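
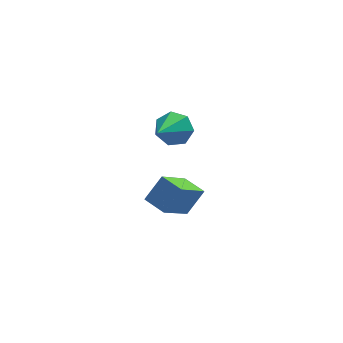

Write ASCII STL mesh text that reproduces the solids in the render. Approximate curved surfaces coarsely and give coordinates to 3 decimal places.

solid 
facet normal 0.442 0.770 -0.460
outer loop
vertex 1.928 1.986 2.102
vertex 1.495 2.583 2.685
vertex 2.331 2.165 2.789
endloop
endfacet
facet normal 0.524 -0.847 -0.087
outer loop
vertex 1.928 1.986 2.102
vertex 2.331 2.165 2.789
vertex 0.585 0.997 3.635
endloop
endfacet
facet normal 0.442 0.770 -0.461
outer loop
vertex 2.331 2.165 2.789
vertex 1.495 2.583 2.685
vertex 2.105 2.659 3.397
endloop
endfacet
facet normal 0.621 -0.479 0.620
outer loop
vertex 2.331 2.165 2.789
vertex 2.105 2.659 3.397
vertex 0.585 0.997 3.635
endloop
endfacet
facet normal 0.442 0.770 -0.460
outer loop
vertex 2.105 2.659 3.397
vertex 1.495 2.583 2.685
vertex 1.419 3.096 3.47
endloop
endfacet
facet normal 0.124 0.029 0.992
outer loop
vertex 2.105 2.659 3.397
vertex 1.419 3.096 3.47
vertex 0.585 0.997 3.635
endloop
endfacet
facet normal 0.441 0.770 -0.461
outer loop
vertex 1.419 3.096 3.47
vertex 1.495 2.583 2.685
vertex 0.791 3.146 2.952
endloop
endfacet
facet normal -0.594 0.295 0.749
outer loop
vertex 1.419 3.096 3.47
vertex 0.791 3.146 2.952
vertex 0.585 0.997 3.635
endloop
endfacet
facet normal 0.442 0.770 -0.460
outer loop
vertex 0.791 3.146 2.952
vertex 1.495 2.583 2.685
vertex 0.693 2.773 2.233
endloop
endfacet
facet normal -0.990 0.118 0.074
outer loop
vertex 0.791 3.146 2.952
vertex 0.693 2.773 2.233
vertex 0.585 0.997 3.635
endloop
endfacet
facet normal 0.442 0.770 -0.461
outer loop
vertex 0.693 2.773 2.233
vertex 1.495 2.583 2.685
vertex 1.199 2.256 1.855
endloop
endfacet
facet normal -0.768 -0.368 -0.525
outer loop
vertex 0.693 2.773 2.233
vertex 1.199 2.256 1.855
vertex 0.585 0.997 3.635
endloop
endfacet
facet normal 0.441 0.770 -0.461
outer loop
vertex 1.199 2.256 1.855
vertex 1.495 2.583 2.685
vertex 1.928 1.986 2.102
endloop
endfacet
facet normal -0.093 -0.797 -0.596
outer loop
vertex 1.199 2.256 1.855
vertex 1.928 1.986 2.102
vertex 0.585 0.997 3.635
endloop
endfacet
facet normal -0.565 -0.590 0.577
outer loop
vertex 1.815 2.477 -1.399
vertex 1.047 3.436 -1.17
vertex 0.978 2.095 -2.609
endloop
endfacet
facet normal 0.615 -0.767 -0.183
outer loop
vertex 2.193 3.364 -3.85
vertex 1.815 2.477 -1.399
vertex 0.978 2.095 -2.609
endloop
endfacet
facet normal -0.565 -0.590 0.577
outer loop
vertex 0.978 2.095 -2.609
vertex 1.047 3.436 -1.17
vertex 0.21 3.055 -2.38
endloop
endfacet
facet normal -0.551 -0.251 -0.796
outer loop
vertex 0.21 3.055 -2.38
vertex 2.193 3.364 -3.85
vertex 0.978 2.095 -2.609
endloop
endfacet
facet normal 0.551 0.251 0.796
outer loop
vertex 1.815 2.477 -1.399
vertex 2.262 4.705 -2.411
vertex 1.047 3.436 -1.17
endloop
endfacet
facet normal 0.614 -0.768 -0.183
outer loop
vertex 3.03 3.745 -2.64
vertex 1.815 2.477 -1.399
vertex 2.193 3.364 -3.85
endloop
endfacet
facet normal 0.551 0.251 0.796
outer loop
vertex 3.03 3.745 -2.64
vertex 2.262 4.705 -2.411
vertex 1.815 2.477 -1.399
endloop
endfacet
facet normal -0.614 0.767 0.183
outer loop
vertex 1.047 3.436 -1.17
vertex 2.262 4.705 -2.411
vertex 0.21 3.055 -2.38
endloop
endfacet
facet normal -0.551 -0.251 -0.796
outer loop
vertex 1.425 4.323 -3.621
vertex 2.193 3.364 -3.85
vertex 0.21 3.055 -2.38
endloop
endfacet
facet normal -0.614 0.768 0.183
outer loop
vertex 0.21 3.055 -2.38
vertex 2.262 4.705 -2.411
vertex 1.425 4.323 -3.621
endloop
endfacet
facet normal 0.565 0.590 -0.577
outer loop
vertex 1.425 4.323 -3.621
vertex 3.03 3.745 -2.64
vertex 2.193 3.364 -3.85
endloop
endfacet
facet normal 0.565 0.590 -0.577
outer loop
vertex 2.262 4.705 -2.411
vertex 3.03 3.745 -2.64
vertex 1.425 4.323 -3.621
endloop
endfacet

endsolid


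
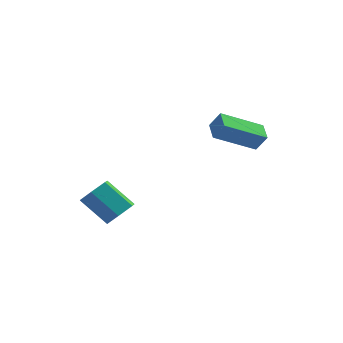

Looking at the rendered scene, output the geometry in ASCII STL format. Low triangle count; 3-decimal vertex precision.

solid 
facet normal -0.531 0.085 -0.843
outer loop
vertex 0.249 1.163 -1.403
vertex 1.954 2.077 -2.385
vertex 0.572 0.242 -1.699
endloop
endfacet
facet normal -0.786 -0.421 0.453
outer loop
vertex 1.066 0.163 -0.915
vertex 0.249 1.163 -1.403
vertex 0.572 0.242 -1.699
endloop
endfacet
facet normal -0.531 0.085 -0.843
outer loop
vertex 0.572 0.242 -1.699
vertex 1.954 2.077 -2.385
vertex 2.277 1.156 -2.681
endloop
endfacet
facet normal 0.317 -0.903 -0.291
outer loop
vertex 2.277 1.156 -2.681
vertex 1.066 0.163 -0.915
vertex 0.572 0.242 -1.699
endloop
endfacet
facet normal -0.317 0.903 0.291
outer loop
vertex 0.249 1.163 -1.403
vertex 2.448 1.998 -1.601
vertex 1.954 2.077 -2.385
endloop
endfacet
facet normal -0.786 -0.421 0.453
outer loop
vertex 0.743 1.084 -0.619
vertex 0.249 1.163 -1.403
vertex 1.066 0.163 -0.915
endloop
endfacet
facet normal -0.317 0.903 0.291
outer loop
vertex 0.743 1.084 -0.619
vertex 2.448 1.998 -1.601
vertex 0.249 1.163 -1.403
endloop
endfacet
facet normal 0.786 0.421 -0.453
outer loop
vertex 1.954 2.077 -2.385
vertex 2.448 1.998 -1.601
vertex 2.277 1.156 -2.681
endloop
endfacet
facet normal 0.317 -0.903 -0.291
outer loop
vertex 2.771 1.077 -1.897
vertex 1.066 0.163 -0.915
vertex 2.277 1.156 -2.681
endloop
endfacet
facet normal 0.786 0.421 -0.453
outer loop
vertex 2.277 1.156 -2.681
vertex 2.448 1.998 -1.601
vertex 2.771 1.077 -1.897
endloop
endfacet
facet normal 0.531 -0.085 0.843
outer loop
vertex 2.771 1.077 -1.897
vertex 0.743 1.084 -0.619
vertex 1.066 0.163 -0.915
endloop
endfacet
facet normal 0.531 -0.085 0.843
outer loop
vertex 2.448 1.998 -1.601
vertex 0.743 1.084 -0.619
vertex 2.771 1.077 -1.897
endloop
endfacet
facet normal 0.725 -0.183 -0.664
outer loop
vertex -2.074 -3.22 -4.213
vertex -2.513 -3.811 -4.529
vertex -2.583 -3.065 -4.811
endloop
endfacet
facet normal 0.265 0.964 0.024
outer loop
vertex -2.074 -3.22 -4.213
vertex -2.583 -3.065 -4.811
vertex -3.269 -2.919 -3.116
endloop
endfacet
facet normal 0.265 0.964 0.024
outer loop
vertex -3.269 -2.919 -3.116
vertex -2.583 -3.065 -4.811
vertex -3.778 -2.764 -3.713
endloop
endfacet
facet normal -0.724 0.183 0.665
outer loop
vertex -3.269 -2.919 -3.116
vertex -3.778 -2.764 -3.713
vertex -3.707 -3.509 -3.431
endloop
endfacet
facet normal 0.724 -0.183 -0.665
outer loop
vertex -2.583 -3.065 -4.811
vertex -2.513 -3.811 -4.529
vertex -3.022 -3.656 -5.126
endloop
endfacet
facet normal -0.419 0.650 -0.634
outer loop
vertex -2.583 -3.065 -4.811
vertex -3.022 -3.656 -5.126
vertex -3.778 -2.764 -3.713
endloop
endfacet
facet normal -0.418 0.651 -0.634
outer loop
vertex -3.778 -2.764 -3.713
vertex -3.022 -3.656 -5.126
vertex -4.217 -3.354 -4.029
endloop
endfacet
facet normal -0.724 0.183 0.665
outer loop
vertex -3.778 -2.764 -3.713
vertex -4.217 -3.354 -4.029
vertex -3.707 -3.509 -3.431
endloop
endfacet
facet normal 0.724 -0.183 -0.665
outer loop
vertex -3.022 -3.656 -5.126
vertex -2.513 -3.811 -4.529
vertex -2.951 -4.401 -4.844
endloop
endfacet
facet normal -0.684 -0.314 -0.658
outer loop
vertex -3.022 -3.656 -5.126
vertex -2.951 -4.401 -4.844
vertex -4.217 -3.354 -4.029
endloop
endfacet
facet normal -0.684 -0.314 -0.659
outer loop
vertex -4.217 -3.354 -4.029
vertex -2.951 -4.401 -4.844
vertex -4.146 -4.1 -3.747
endloop
endfacet
facet normal -0.724 0.182 0.665
outer loop
vertex -4.217 -3.354 -4.029
vertex -4.146 -4.1 -3.747
vertex -3.707 -3.509 -3.431
endloop
endfacet
facet normal 0.724 -0.183 -0.665
outer loop
vertex -2.951 -4.401 -4.844
vertex -2.513 -3.811 -4.529
vertex -2.442 -4.556 -4.247
endloop
endfacet
facet normal -0.265 -0.964 -0.024
outer loop
vertex -2.951 -4.401 -4.844
vertex -2.442 -4.556 -4.247
vertex -4.146 -4.1 -3.747
endloop
endfacet
facet normal -0.265 -0.964 -0.024
outer loop
vertex -4.146 -4.1 -3.747
vertex -2.442 -4.556 -4.247
vertex -3.637 -4.255 -3.149
endloop
endfacet
facet normal -0.725 0.183 0.664
outer loop
vertex -4.146 -4.1 -3.747
vertex -3.637 -4.255 -3.149
vertex -3.707 -3.509 -3.431
endloop
endfacet
facet normal 0.724 -0.183 -0.665
outer loop
vertex -2.442 -4.556 -4.247
vertex -2.513 -3.811 -4.529
vertex -2.003 -3.966 -3.931
endloop
endfacet
facet normal 0.418 -0.651 0.634
outer loop
vertex -2.442 -4.556 -4.247
vertex -2.003 -3.966 -3.931
vertex -3.637 -4.255 -3.149
endloop
endfacet
facet normal 0.419 -0.649 0.635
outer loop
vertex -3.637 -4.255 -3.149
vertex -2.003 -3.966 -3.931
vertex -3.198 -3.664 -2.834
endloop
endfacet
facet normal -0.724 0.183 0.665
outer loop
vertex -3.637 -4.255 -3.149
vertex -3.198 -3.664 -2.834
vertex -3.707 -3.509 -3.431
endloop
endfacet
facet normal 0.724 -0.182 -0.665
outer loop
vertex -2.003 -3.966 -3.931
vertex -2.513 -3.811 -4.529
vertex -2.074 -3.22 -4.213
endloop
endfacet
facet normal 0.684 0.314 0.659
outer loop
vertex -2.003 -3.966 -3.931
vertex -2.074 -3.22 -4.213
vertex -3.198 -3.664 -2.834
endloop
endfacet
facet normal 0.684 0.314 0.659
outer loop
vertex -3.198 -3.664 -2.834
vertex -2.074 -3.22 -4.213
vertex -3.269 -2.919 -3.116
endloop
endfacet
facet normal -0.724 0.183 0.665
outer loop
vertex -3.198 -3.664 -2.834
vertex -3.269 -2.919 -3.116
vertex -3.707 -3.509 -3.431
endloop
endfacet

endsolid


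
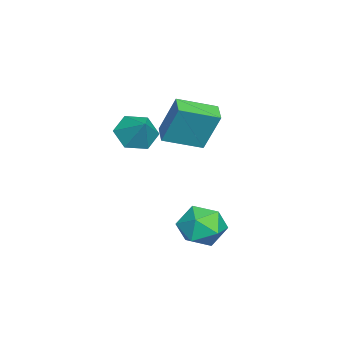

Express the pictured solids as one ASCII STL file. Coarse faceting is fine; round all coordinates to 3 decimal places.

solid 
facet normal -0.936 -0.292 0.196
outer loop
vertex -2.027 -1.823 2.954
vertex -2.592 -0.366 2.425
vertex -2.172 -2.491 1.267
endloop
endfacet
facet normal 0.342 -0.883 0.320
outer loop
vertex -1.348 -2.234 1.095
vertex -2.027 -1.823 2.954
vertex -2.172 -2.491 1.267
endloop
endfacet
facet normal -0.936 -0.292 0.195
outer loop
vertex -2.172 -2.491 1.267
vertex -2.592 -0.366 2.425
vertex -2.736 -1.034 0.738
endloop
endfacet
facet normal -0.079 -0.367 -0.927
outer loop
vertex -2.736 -1.034 0.738
vertex -1.348 -2.234 1.095
vertex -2.172 -2.491 1.267
endloop
endfacet
facet normal 0.079 0.367 0.927
outer loop
vertex -2.027 -1.823 2.954
vertex -1.768 -0.109 2.253
vertex -2.592 -0.366 2.425
endloop
endfacet
facet normal 0.343 -0.883 0.320
outer loop
vertex -1.204 -1.566 2.782
vertex -2.027 -1.823 2.954
vertex -1.348 -2.234 1.095
endloop
endfacet
facet normal 0.079 0.367 0.927
outer loop
vertex -1.204 -1.566 2.782
vertex -1.768 -0.109 2.253
vertex -2.027 -1.823 2.954
endloop
endfacet
facet normal -0.342 0.883 -0.321
outer loop
vertex -2.592 -0.366 2.425
vertex -1.768 -0.109 2.253
vertex -2.736 -1.034 0.738
endloop
endfacet
facet normal -0.079 -0.367 -0.927
outer loop
vertex -1.913 -0.777 0.566
vertex -1.348 -2.234 1.095
vertex -2.736 -1.034 0.738
endloop
endfacet
facet normal -0.343 0.883 -0.320
outer loop
vertex -2.736 -1.034 0.738
vertex -1.768 -0.109 2.253
vertex -1.913 -0.777 0.566
endloop
endfacet
facet normal 0.936 0.292 -0.196
outer loop
vertex -1.913 -0.777 0.566
vertex -1.204 -1.566 2.782
vertex -1.348 -2.234 1.095
endloop
endfacet
facet normal 0.936 0.291 -0.196
outer loop
vertex -1.768 -0.109 2.253
vertex -1.204 -1.566 2.782
vertex -1.913 -0.777 0.566
endloop
endfacet
facet normal -0.609 -0.408 -0.680
outer loop
vertex 0.634 -2.309 1.672
vertex 0.289 -2.799 2.275
vertex -0.04 -2.032 2.11
endloop
endfacet
facet normal 0.325 0.941 -0.095
outer loop
vertex 0.634 -2.309 1.672
vertex -0.04 -2.032 2.11
vertex 1.031 -2.301 3.105
endloop
endfacet
facet normal -0.608 -0.407 -0.681
outer loop
vertex -0.04 -2.032 2.11
vertex 0.289 -2.799 2.275
vertex -0.386 -2.523 2.713
endloop
endfacet
facet normal -0.269 0.817 0.511
outer loop
vertex -0.04 -2.032 2.11
vertex -0.386 -2.523 2.713
vertex 1.031 -2.301 3.105
endloop
endfacet
facet normal -0.608 -0.408 -0.681
outer loop
vertex -0.386 -2.523 2.713
vertex 0.289 -2.799 2.275
vertex -0.057 -3.289 2.878
endloop
endfacet
facet normal -0.278 0.087 0.957
outer loop
vertex -0.386 -2.523 2.713
vertex -0.057 -3.289 2.878
vertex 1.031 -2.301 3.105
endloop
endfacet
facet normal -0.608 -0.408 -0.681
outer loop
vertex -0.057 -3.289 2.878
vertex 0.289 -2.799 2.275
vertex 0.618 -3.565 2.44
endloop
endfacet
facet normal 0.305 -0.520 0.798
outer loop
vertex -0.057 -3.289 2.878
vertex 0.618 -3.565 2.44
vertex 1.031 -2.301 3.105
endloop
endfacet
facet normal -0.609 -0.408 -0.680
outer loop
vertex 0.618 -3.565 2.44
vertex 0.289 -2.799 2.275
vertex 0.963 -3.075 1.837
endloop
endfacet
facet normal 0.898 -0.395 0.193
outer loop
vertex 0.618 -3.565 2.44
vertex 0.963 -3.075 1.837
vertex 1.031 -2.301 3.105
endloop
endfacet
facet normal -0.609 -0.408 -0.680
outer loop
vertex 0.963 -3.075 1.837
vertex 0.289 -2.799 2.275
vertex 0.634 -2.309 1.672
endloop
endfacet
facet normal 0.907 0.335 -0.253
outer loop
vertex 0.963 -3.075 1.837
vertex 0.634 -2.309 1.672
vertex 1.031 -2.301 3.105
endloop
endfacet
facet normal -0.538 0.177 0.824
outer loop
vertex 1.494 0.156 -0.729
vertex 2.073 -0.448 -0.221
vertex 2.291 0.504 -0.283
endloop
endfacet
facet normal -0.543 0.744 0.390
outer loop
vertex 1.494 0.156 -0.729
vertex 2.291 0.504 -0.283
vertex 2.062 0.809 -1.183
endloop
endfacet
facet normal -0.809 0.538 -0.238
outer loop
vertex 1.494 0.156 -0.729
vertex 2.062 0.809 -1.183
vertex 1.701 0.047 -1.678
endloop
endfacet
facet normal -0.969 -0.156 -0.193
outer loop
vertex 1.494 0.156 -0.729
vertex 1.701 0.047 -1.678
vertex 1.708 -0.73 -1.084
endloop
endfacet
facet normal -0.801 -0.379 0.463
outer loop
vertex 1.494 0.156 -0.729
vertex 1.708 -0.73 -1.084
vertex 2.073 -0.448 -0.221
endloop
endfacet
facet normal 0.133 0.948 0.288
outer loop
vertex 2.062 0.809 -1.183
vertex 2.291 0.504 -0.283
vertex 2.992 0.61 -0.956
endloop
endfacet
facet normal 0.141 0.032 0.990
outer loop
vertex 2.291 0.504 -0.283
vertex 2.073 -0.448 -0.221
vertex 2.999 -0.167 -0.362
endloop
endfacet
facet normal -0.285 -0.869 0.404
outer loop
vertex 2.073 -0.448 -0.221
vertex 1.708 -0.73 -1.084
vertex 2.638 -0.929 -0.857
endloop
endfacet
facet normal -0.555 -0.508 -0.658
outer loop
vertex 1.708 -0.73 -1.084
vertex 1.701 0.047 -1.678
vertex 2.409 -0.624 -1.757
endloop
endfacet
facet normal -0.298 0.615 -0.730
outer loop
vertex 1.701 0.047 -1.678
vertex 2.062 0.809 -1.183
vertex 2.627 0.328 -1.819
endloop
endfacet
facet normal 0.969 0.156 0.193
outer loop
vertex 3.206 -0.276 -1.311
vertex 2.992 0.61 -0.956
vertex 2.999 -0.167 -0.362
endloop
endfacet
facet normal 0.809 -0.538 0.238
outer loop
vertex 3.206 -0.276 -1.311
vertex 2.999 -0.167 -0.362
vertex 2.638 -0.929 -0.857
endloop
endfacet
facet normal 0.543 -0.744 -0.390
outer loop
vertex 3.206 -0.276 -1.311
vertex 2.638 -0.929 -0.857
vertex 2.409 -0.624 -1.757
endloop
endfacet
facet normal 0.538 -0.177 -0.824
outer loop
vertex 3.206 -0.276 -1.311
vertex 2.409 -0.624 -1.757
vertex 2.627 0.328 -1.819
endloop
endfacet
facet normal 0.801 0.379 -0.463
outer loop
vertex 3.206 -0.276 -1.311
vertex 2.627 0.328 -1.819
vertex 2.992 0.61 -0.956
endloop
endfacet
facet normal 0.555 0.508 0.658
outer loop
vertex 2.999 -0.167 -0.362
vertex 2.992 0.61 -0.956
vertex 2.291 0.504 -0.283
endloop
endfacet
facet normal 0.298 -0.615 0.730
outer loop
vertex 2.638 -0.929 -0.857
vertex 2.999 -0.167 -0.362
vertex 2.073 -0.448 -0.221
endloop
endfacet
facet normal -0.133 -0.948 -0.288
outer loop
vertex 2.409 -0.624 -1.757
vertex 2.638 -0.929 -0.857
vertex 1.708 -0.73 -1.084
endloop
endfacet
facet normal -0.141 -0.032 -0.990
outer loop
vertex 2.627 0.328 -1.819
vertex 2.409 -0.624 -1.757
vertex 1.701 0.047 -1.678
endloop
endfacet
facet normal 0.285 0.869 -0.404
outer loop
vertex 2.992 0.61 -0.956
vertex 2.627 0.328 -1.819
vertex 2.062 0.809 -1.183
endloop
endfacet

endsolid


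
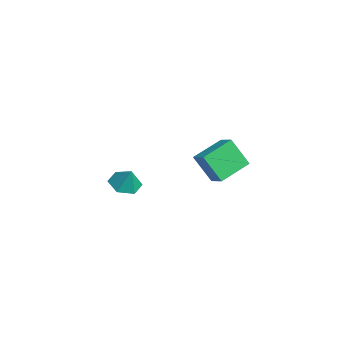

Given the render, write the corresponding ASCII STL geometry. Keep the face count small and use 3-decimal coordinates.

solid 
facet normal -0.416 -0.174 -0.892
outer loop
vertex -3.211 -3.849 -3.267
vertex -3.839 -3.29 -3.083
vertex -3.121 -3.018 -3.471
endloop
endfacet
facet normal 0.984 -0.066 0.164
outer loop
vertex -3.211 -3.849 -3.267
vertex -3.121 -3.018 -3.471
vertex -3.361 -3.09 -2.057
endloop
endfacet
facet normal -0.416 -0.174 -0.892
outer loop
vertex -3.121 -3.018 -3.471
vertex -3.839 -3.29 -3.083
vertex -3.749 -2.46 -3.287
endloop
endfacet
facet normal 0.681 0.716 0.152
outer loop
vertex -3.121 -3.018 -3.471
vertex -3.749 -2.46 -3.287
vertex -3.361 -3.09 -2.057
endloop
endfacet
facet normal -0.415 -0.174 -0.893
outer loop
vertex -3.749 -2.46 -3.287
vertex -3.839 -3.29 -3.083
vertex -4.467 -2.732 -2.9
endloop
endfacet
facet normal -0.077 0.877 0.474
outer loop
vertex -3.749 -2.46 -3.287
vertex -4.467 -2.732 -2.9
vertex -3.361 -3.09 -2.057
endloop
endfacet
facet normal -0.416 -0.175 -0.892
outer loop
vertex -4.467 -2.732 -2.9
vertex -3.839 -3.29 -3.083
vertex -4.557 -3.562 -2.695
endloop
endfacet
facet normal -0.532 0.257 0.807
outer loop
vertex -4.467 -2.732 -2.9
vertex -4.557 -3.562 -2.695
vertex -3.361 -3.09 -2.057
endloop
endfacet
facet normal -0.416 -0.174 -0.892
outer loop
vertex -4.557 -3.562 -2.695
vertex -3.839 -3.29 -3.083
vertex -3.929 -4.121 -2.879
endloop
endfacet
facet normal -0.229 -0.527 0.819
outer loop
vertex -4.557 -3.562 -2.695
vertex -3.929 -4.121 -2.879
vertex -3.361 -3.09 -2.057
endloop
endfacet
facet normal -0.416 -0.174 -0.892
outer loop
vertex -3.929 -4.121 -2.879
vertex -3.839 -3.29 -3.083
vertex -3.211 -3.849 -3.267
endloop
endfacet
facet normal 0.529 -0.688 0.497
outer loop
vertex -3.929 -4.121 -2.879
vertex -3.211 -3.849 -3.267
vertex -3.361 -3.09 -2.057
endloop
endfacet
facet normal -0.303 -0.437 0.847
outer loop
vertex 2.613 -1.401 1.842
vertex 1.961 0.087 2.377
vertex 1.809 -1.611 1.446
endloop
endfacet
facet normal 0.381 -0.870 -0.312
outer loop
vertex 2.299 -0.907 0.083
vertex 2.613 -1.401 1.842
vertex 1.809 -1.611 1.446
endloop
endfacet
facet normal -0.304 -0.437 0.846
outer loop
vertex 1.809 -1.611 1.446
vertex 1.961 0.087 2.377
vertex 1.158 -0.123 1.98
endloop
endfacet
facet normal -0.873 -0.227 -0.431
outer loop
vertex 1.158 -0.123 1.98
vertex 2.299 -0.907 0.083
vertex 1.809 -1.611 1.446
endloop
endfacet
facet normal 0.873 0.227 0.431
outer loop
vertex 2.613 -1.401 1.842
vertex 2.451 0.791 1.014
vertex 1.961 0.087 2.377
endloop
endfacet
facet normal 0.382 -0.870 -0.312
outer loop
vertex 3.102 -0.697 0.48
vertex 2.613 -1.401 1.842
vertex 2.299 -0.907 0.083
endloop
endfacet
facet normal 0.873 0.227 0.431
outer loop
vertex 3.102 -0.697 0.48
vertex 2.451 0.791 1.014
vertex 2.613 -1.401 1.842
endloop
endfacet
facet normal -0.382 0.870 0.312
outer loop
vertex 1.961 0.087 2.377
vertex 2.451 0.791 1.014
vertex 1.158 -0.123 1.98
endloop
endfacet
facet normal -0.873 -0.228 -0.431
outer loop
vertex 1.647 0.581 0.618
vertex 2.299 -0.907 0.083
vertex 1.158 -0.123 1.98
endloop
endfacet
facet normal -0.381 0.870 0.313
outer loop
vertex 1.158 -0.123 1.98
vertex 2.451 0.791 1.014
vertex 1.647 0.581 0.618
endloop
endfacet
facet normal 0.304 0.437 -0.846
outer loop
vertex 1.647 0.581 0.618
vertex 3.102 -0.697 0.48
vertex 2.299 -0.907 0.083
endloop
endfacet
facet normal 0.303 0.437 -0.847
outer loop
vertex 2.451 0.791 1.014
vertex 3.102 -0.697 0.48
vertex 1.647 0.581 0.618
endloop
endfacet

endsolid


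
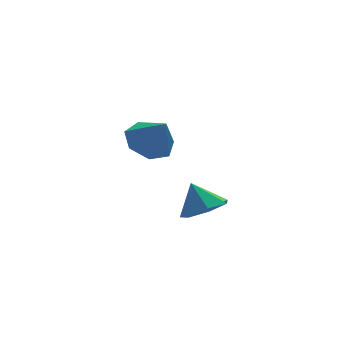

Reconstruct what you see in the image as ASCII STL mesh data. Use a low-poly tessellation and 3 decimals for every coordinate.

solid 
facet normal 0.242 -0.478 -0.844
outer loop
vertex 2.475 -2.553 0.949
vertex 1.681 -2.698 0.804
vertex 2.134 -2.056 0.57
endloop
endfacet
facet normal 0.560 0.710 0.427
outer loop
vertex 2.475 -2.553 0.949
vertex 2.134 -2.056 0.57
vertex 1.419 -2.182 1.716
endloop
endfacet
facet normal 0.242 -0.478 -0.844
outer loop
vertex 2.134 -2.056 0.57
vertex 1.681 -2.698 0.804
vertex 1.452 -2.043 0.367
endloop
endfacet
facet normal -0.011 0.995 0.102
outer loop
vertex 2.134 -2.056 0.57
vertex 1.452 -2.043 0.367
vertex 1.419 -2.182 1.716
endloop
endfacet
facet normal 0.242 -0.479 -0.844
outer loop
vertex 1.452 -2.043 0.367
vertex 1.681 -2.698 0.804
vertex 0.942 -2.523 0.493
endloop
endfacet
facet normal -0.676 0.734 0.059
outer loop
vertex 1.452 -2.043 0.367
vertex 0.942 -2.523 0.493
vertex 1.419 -2.182 1.716
endloop
endfacet
facet normal 0.242 -0.478 -0.844
outer loop
vertex 0.942 -2.523 0.493
vertex 1.681 -2.698 0.804
vertex 0.988 -3.135 0.853
endloop
endfacet
facet normal -0.936 0.124 0.330
outer loop
vertex 0.942 -2.523 0.493
vertex 0.988 -3.135 0.853
vertex 1.419 -2.182 1.716
endloop
endfacet
facet normal 0.242 -0.478 -0.844
outer loop
vertex 0.988 -3.135 0.853
vertex 1.681 -2.698 0.804
vertex 1.556 -3.418 1.176
endloop
endfacet
facet normal -0.593 -0.377 0.712
outer loop
vertex 0.988 -3.135 0.853
vertex 1.556 -3.418 1.176
vertex 1.419 -2.182 1.716
endloop
endfacet
facet normal 0.242 -0.478 -0.844
outer loop
vertex 1.556 -3.418 1.176
vertex 1.681 -2.698 0.804
vertex 2.217 -3.159 1.219
endloop
endfacet
facet normal 0.093 -0.390 0.916
outer loop
vertex 1.556 -3.418 1.176
vertex 2.217 -3.159 1.219
vertex 1.419 -2.182 1.716
endloop
endfacet
facet normal 0.242 -0.479 -0.844
outer loop
vertex 2.217 -3.159 1.219
vertex 1.681 -2.698 0.804
vertex 2.475 -2.553 0.949
endloop
endfacet
facet normal 0.606 0.094 0.790
outer loop
vertex 2.217 -3.159 1.219
vertex 2.475 -2.553 0.949
vertex 1.419 -2.182 1.716
endloop
endfacet
facet normal -0.268 0.492 -0.828
outer loop
vertex 2.06 1.111 1.576
vertex 1.206 1.06 1.822
vertex 1.799 1.696 2.008
endloop
endfacet
facet normal 0.909 0.107 0.404
outer loop
vertex 2.06 1.111 1.576
vertex 1.799 1.696 2.008
vertex 1.554 0.42 2.898
endloop
endfacet
facet normal -0.267 0.492 -0.829
outer loop
vertex 1.799 1.696 2.008
vertex 1.206 1.06 1.822
vertex 1.092 1.802 2.299
endloop
endfacet
facet normal 0.395 0.473 0.787
outer loop
vertex 1.799 1.696 2.008
vertex 1.092 1.802 2.299
vertex 1.554 0.42 2.898
endloop
endfacet
facet normal -0.269 0.491 -0.828
outer loop
vertex 1.092 1.802 2.299
vertex 1.206 1.06 1.822
vertex 0.471 1.349 2.232
endloop
endfacet
facet normal -0.309 0.289 0.906
outer loop
vertex 1.092 1.802 2.299
vertex 0.471 1.349 2.232
vertex 1.554 0.42 2.898
endloop
endfacet
facet normal -0.268 0.493 -0.828
outer loop
vertex 0.471 1.349 2.232
vertex 1.206 1.06 1.822
vertex 0.402 0.678 1.855
endloop
endfacet
facet normal -0.676 -0.307 0.670
outer loop
vertex 0.471 1.349 2.232
vertex 0.402 0.678 1.855
vertex 1.554 0.42 2.898
endloop
endfacet
facet normal -0.268 0.493 -0.828
outer loop
vertex 0.402 0.678 1.855
vertex 1.206 1.06 1.822
vertex 0.939 0.295 1.453
endloop
endfacet
facet normal -0.427 -0.867 0.257
outer loop
vertex 0.402 0.678 1.855
vertex 0.939 0.295 1.453
vertex 1.554 0.42 2.898
endloop
endfacet
facet normal -0.267 0.493 -0.828
outer loop
vertex 0.939 0.295 1.453
vertex 1.206 1.06 1.822
vertex 1.677 0.487 1.329
endloop
endfacet
facet normal 0.248 -0.968 -0.022
outer loop
vertex 0.939 0.295 1.453
vertex 1.677 0.487 1.329
vertex 1.554 0.42 2.898
endloop
endfacet
facet normal -0.268 0.492 -0.828
outer loop
vertex 1.677 0.487 1.329
vertex 1.206 1.06 1.822
vertex 2.06 1.111 1.576
endloop
endfacet
facet normal 0.844 -0.535 0.043
outer loop
vertex 1.677 0.487 1.329
vertex 2.06 1.111 1.576
vertex 1.554 0.42 2.898
endloop
endfacet

endsolid


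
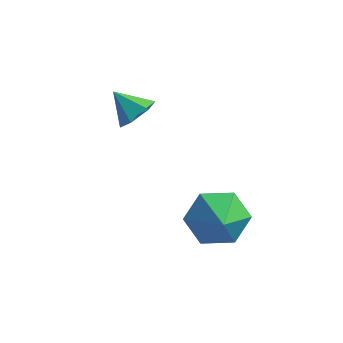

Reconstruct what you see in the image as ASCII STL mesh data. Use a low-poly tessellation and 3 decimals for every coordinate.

solid 
facet normal 0.749 0.016 -0.663
outer loop
vertex 0.125 -1.401 3.097
vertex -0.307 -1.282 2.612
vertex -0.029 -0.779 2.938
endloop
endfacet
facet normal 0.187 0.287 0.940
outer loop
vertex 0.125 -1.401 3.097
vertex -0.029 -0.779 2.938
vertex -1.093 -1.298 3.308
endloop
endfacet
facet normal 0.749 0.016 -0.663
outer loop
vertex -0.029 -0.779 2.938
vertex -0.307 -1.282 2.612
vertex -0.461 -0.66 2.453
endloop
endfacet
facet normal -0.263 0.856 0.444
outer loop
vertex -0.029 -0.779 2.938
vertex -0.461 -0.66 2.453
vertex -1.093 -1.298 3.308
endloop
endfacet
facet normal 0.749 0.016 -0.663
outer loop
vertex -0.461 -0.66 2.453
vertex -0.307 -1.282 2.612
vertex -0.739 -1.162 2.127
endloop
endfacet
facet normal -0.808 0.562 -0.177
outer loop
vertex -0.461 -0.66 2.453
vertex -0.739 -1.162 2.127
vertex -1.093 -1.298 3.308
endloop
endfacet
facet normal 0.749 0.017 -0.663
outer loop
vertex -0.739 -1.162 2.127
vertex -0.307 -1.282 2.612
vertex -0.584 -1.784 2.286
endloop
endfacet
facet normal -0.903 -0.303 -0.305
outer loop
vertex -0.739 -1.162 2.127
vertex -0.584 -1.784 2.286
vertex -1.093 -1.298 3.308
endloop
endfacet
facet normal 0.749 0.016 -0.662
outer loop
vertex -0.584 -1.784 2.286
vertex -0.307 -1.282 2.612
vertex -0.153 -1.903 2.771
endloop
endfacet
facet normal -0.453 -0.871 0.189
outer loop
vertex -0.584 -1.784 2.286
vertex -0.153 -1.903 2.771
vertex -1.093 -1.298 3.308
endloop
endfacet
facet normal 0.749 0.016 -0.663
outer loop
vertex -0.153 -1.903 2.771
vertex -0.307 -1.282 2.612
vertex 0.125 -1.401 3.097
endloop
endfacet
facet normal 0.092 -0.578 0.811
outer loop
vertex -0.153 -1.903 2.771
vertex 0.125 -1.401 3.097
vertex -1.093 -1.298 3.308
endloop
endfacet
facet normal -0.537 0.665 -0.519
outer loop
vertex 3.42 -2.329 -0.616
vertex 2.812 -2.244 0.122
vertex 3.579 -1.67 0.064
endloop
endfacet
facet normal 0.983 -0.175 -0.060
outer loop
vertex 3.42 -2.329 -0.616
vertex 3.579 -1.67 0.064
vertex 3.388 -2.956 0.678
endloop
endfacet
facet normal -0.537 0.665 -0.519
outer loop
vertex 3.579 -1.67 0.064
vertex 2.812 -2.244 0.122
vertex 2.971 -1.585 0.802
endloop
endfacet
facet normal 0.769 0.179 0.613
outer loop
vertex 3.579 -1.67 0.064
vertex 2.971 -1.585 0.802
vertex 3.388 -2.956 0.678
endloop
endfacet
facet normal -0.538 0.665 -0.519
outer loop
vertex 2.971 -1.585 0.802
vertex 2.812 -2.244 0.122
vertex 2.204 -2.16 0.86
endloop
endfacet
facet normal 0.116 -0.054 0.992
outer loop
vertex 2.971 -1.585 0.802
vertex 2.204 -2.16 0.86
vertex 3.388 -2.956 0.678
endloop
endfacet
facet normal -0.538 0.664 -0.519
outer loop
vertex 2.204 -2.16 0.86
vertex 2.812 -2.244 0.122
vertex 2.046 -2.819 0.181
endloop
endfacet
facet normal -0.323 -0.640 0.697
outer loop
vertex 2.204 -2.16 0.86
vertex 2.046 -2.819 0.181
vertex 3.388 -2.956 0.678
endloop
endfacet
facet normal -0.538 0.664 -0.520
outer loop
vertex 2.046 -2.819 0.181
vertex 2.812 -2.244 0.122
vertex 2.654 -2.904 -0.557
endloop
endfacet
facet normal -0.110 -0.994 0.024
outer loop
vertex 2.046 -2.819 0.181
vertex 2.654 -2.904 -0.557
vertex 3.388 -2.956 0.678
endloop
endfacet
facet normal -0.538 0.664 -0.520
outer loop
vertex 2.654 -2.904 -0.557
vertex 2.812 -2.244 0.122
vertex 3.42 -2.329 -0.616
endloop
endfacet
facet normal 0.544 -0.761 -0.355
outer loop
vertex 2.654 -2.904 -0.557
vertex 3.42 -2.329 -0.616
vertex 3.388 -2.956 0.678
endloop
endfacet

endsolid


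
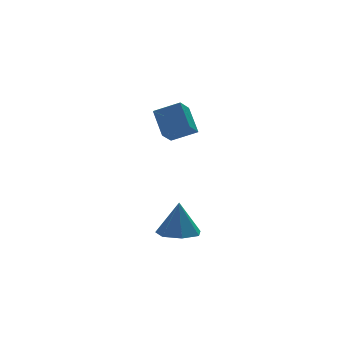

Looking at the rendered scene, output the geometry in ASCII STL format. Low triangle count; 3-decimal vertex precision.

solid 
facet normal -0.609 -0.511 0.607
outer loop
vertex 4.023 3.683 4.154
vertex 2.994 4.252 3.6
vertex 3.95 2.581 3.153
endloop
endfacet
facet normal 0.792 -0.439 0.425
outer loop
vertex 4.626 3.148 2.48
vertex 4.023 3.683 4.154
vertex 3.95 2.581 3.153
endloop
endfacet
facet normal -0.609 -0.511 0.607
outer loop
vertex 3.95 2.581 3.153
vertex 2.994 4.252 3.6
vertex 2.921 3.15 2.6
endloop
endfacet
facet normal -0.048 -0.740 -0.671
outer loop
vertex 2.921 3.15 2.6
vertex 4.626 3.148 2.48
vertex 3.95 2.581 3.153
endloop
endfacet
facet normal 0.048 0.740 0.671
outer loop
vertex 4.023 3.683 4.154
vertex 3.67 4.819 2.927
vertex 2.994 4.252 3.6
endloop
endfacet
facet normal 0.792 -0.438 0.425
outer loop
vertex 4.699 4.25 3.48
vertex 4.023 3.683 4.154
vertex 4.626 3.148 2.48
endloop
endfacet
facet normal 0.048 0.740 0.671
outer loop
vertex 4.699 4.25 3.48
vertex 3.67 4.819 2.927
vertex 4.023 3.683 4.154
endloop
endfacet
facet normal -0.792 0.439 -0.426
outer loop
vertex 2.994 4.252 3.6
vertex 3.67 4.819 2.927
vertex 2.921 3.15 2.6
endloop
endfacet
facet normal -0.048 -0.740 -0.671
outer loop
vertex 3.597 3.717 1.926
vertex 4.626 3.148 2.48
vertex 2.921 3.15 2.6
endloop
endfacet
facet normal -0.792 0.439 -0.425
outer loop
vertex 2.921 3.15 2.6
vertex 3.67 4.819 2.927
vertex 3.597 3.717 1.926
endloop
endfacet
facet normal 0.609 0.510 -0.607
outer loop
vertex 3.597 3.717 1.926
vertex 4.699 4.25 3.48
vertex 4.626 3.148 2.48
endloop
endfacet
facet normal 0.609 0.511 -0.607
outer loop
vertex 3.67 4.819 2.927
vertex 4.699 4.25 3.48
vertex 3.597 3.717 1.926
endloop
endfacet
facet normal -0.094 -0.173 -0.980
outer loop
vertex 2.252 -0.62 -1.055
vertex 1.613 -1.3 -0.874
vertex 1.466 -0.373 -1.023
endloop
endfacet
facet normal 0.298 0.910 0.287
outer loop
vertex 2.252 -0.62 -1.055
vertex 1.466 -0.373 -1.023
vertex 1.767 -1.02 0.714
endloop
endfacet
facet normal -0.095 -0.173 -0.980
outer loop
vertex 1.466 -0.373 -1.023
vertex 1.613 -1.3 -0.874
vertex 0.791 -0.824 -0.878
endloop
endfacet
facet normal -0.456 0.805 0.379
outer loop
vertex 1.466 -0.373 -1.023
vertex 0.791 -0.824 -0.878
vertex 1.767 -1.02 0.714
endloop
endfacet
facet normal -0.095 -0.172 -0.981
outer loop
vertex 0.791 -0.824 -0.878
vertex 1.613 -1.3 -0.874
vertex 0.735 -1.633 -0.731
endloop
endfacet
facet normal -0.834 0.154 0.530
outer loop
vertex 0.791 -0.824 -0.878
vertex 0.735 -1.633 -0.731
vertex 1.767 -1.02 0.714
endloop
endfacet
facet normal -0.094 -0.173 -0.980
outer loop
vertex 0.735 -1.633 -0.731
vertex 1.613 -1.3 -0.874
vertex 1.341 -2.191 -0.691
endloop
endfacet
facet normal -0.550 -0.552 0.627
outer loop
vertex 0.735 -1.633 -0.731
vertex 1.341 -2.191 -0.691
vertex 1.767 -1.02 0.714
endloop
endfacet
facet normal -0.094 -0.173 -0.980
outer loop
vertex 1.341 -2.191 -0.691
vertex 1.613 -1.3 -0.874
vertex 2.152 -2.078 -0.789
endloop
endfacet
facet normal 0.181 -0.782 0.597
outer loop
vertex 1.341 -2.191 -0.691
vertex 2.152 -2.078 -0.789
vertex 1.767 -1.02 0.714
endloop
endfacet
facet normal -0.094 -0.172 -0.981
outer loop
vertex 2.152 -2.078 -0.789
vertex 1.613 -1.3 -0.874
vertex 2.557 -1.378 -0.951
endloop
endfacet
facet normal 0.810 -0.362 0.462
outer loop
vertex 2.152 -2.078 -0.789
vertex 2.557 -1.378 -0.951
vertex 1.767 -1.02 0.714
endloop
endfacet
facet normal -0.094 -0.172 -0.981
outer loop
vertex 2.557 -1.378 -0.951
vertex 1.613 -1.3 -0.874
vertex 2.252 -0.62 -1.055
endloop
endfacet
facet normal 0.861 0.391 0.325
outer loop
vertex 2.557 -1.378 -0.951
vertex 2.252 -0.62 -1.055
vertex 1.767 -1.02 0.714
endloop
endfacet

endsolid


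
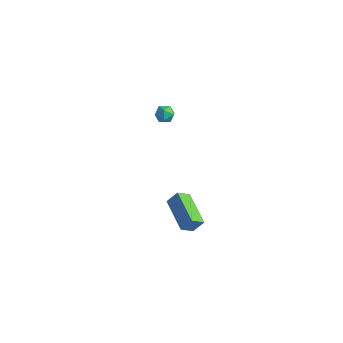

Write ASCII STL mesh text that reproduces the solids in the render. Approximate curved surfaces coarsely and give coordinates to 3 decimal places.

solid 
facet normal -0.601 0.536 0.593
outer loop
vertex -3.829 1.907 2.17
vertex -3.824 1.426 2.61
vertex -3.375 1.898 2.638
endloop
endfacet
facet normal -0.187 0.962 0.200
outer loop
vertex -3.829 1.907 2.17
vertex -3.375 1.898 2.638
vertex -3.211 2.057 2.027
endloop
endfacet
facet normal -0.311 0.815 -0.489
outer loop
vertex -3.829 1.907 2.17
vertex -3.211 2.057 2.027
vertex -3.558 1.682 1.622
endloop
endfacet
facet normal -0.801 0.299 -0.519
outer loop
vertex -3.829 1.907 2.17
vertex -3.558 1.682 1.622
vertex -3.937 1.292 1.982
endloop
endfacet
facet normal -0.981 0.127 0.149
outer loop
vertex -3.829 1.907 2.17
vertex -3.937 1.292 1.982
vertex -3.824 1.426 2.61
endloop
endfacet
facet normal 0.494 0.800 0.341
outer loop
vertex -3.211 2.057 2.027
vertex -3.375 1.898 2.638
vertex -2.823 1.668 2.378
endloop
endfacet
facet normal -0.175 0.109 0.978
outer loop
vertex -3.375 1.898 2.638
vertex -3.824 1.426 2.61
vertex -3.202 1.278 2.738
endloop
endfacet
facet normal -0.791 -0.554 0.260
outer loop
vertex -3.824 1.426 2.61
vertex -3.937 1.292 1.982
vertex -3.549 0.903 2.333
endloop
endfacet
facet normal -0.501 -0.272 -0.822
outer loop
vertex -3.937 1.292 1.982
vertex -3.558 1.682 1.622
vertex -3.385 1.062 1.722
endloop
endfacet
facet normal 0.293 0.563 -0.773
outer loop
vertex -3.558 1.682 1.622
vertex -3.211 2.057 2.027
vertex -2.936 1.534 1.75
endloop
endfacet
facet normal 0.801 -0.299 0.519
outer loop
vertex -2.931 1.053 2.19
vertex -2.823 1.668 2.378
vertex -3.202 1.278 2.738
endloop
endfacet
facet normal 0.311 -0.815 0.489
outer loop
vertex -2.931 1.053 2.19
vertex -3.202 1.278 2.738
vertex -3.549 0.903 2.333
endloop
endfacet
facet normal 0.187 -0.962 -0.200
outer loop
vertex -2.931 1.053 2.19
vertex -3.549 0.903 2.333
vertex -3.385 1.062 1.722
endloop
endfacet
facet normal 0.601 -0.536 -0.593
outer loop
vertex -2.931 1.053 2.19
vertex -3.385 1.062 1.722
vertex -2.936 1.534 1.75
endloop
endfacet
facet normal 0.981 -0.127 -0.149
outer loop
vertex -2.931 1.053 2.19
vertex -2.936 1.534 1.75
vertex -2.823 1.668 2.378
endloop
endfacet
facet normal 0.501 0.272 0.822
outer loop
vertex -3.202 1.278 2.738
vertex -2.823 1.668 2.378
vertex -3.375 1.898 2.638
endloop
endfacet
facet normal -0.293 -0.563 0.773
outer loop
vertex -3.549 0.903 2.333
vertex -3.202 1.278 2.738
vertex -3.824 1.426 2.61
endloop
endfacet
facet normal -0.494 -0.800 -0.341
outer loop
vertex -3.385 1.062 1.722
vertex -3.549 0.903 2.333
vertex -3.937 1.292 1.982
endloop
endfacet
facet normal 0.175 -0.109 -0.978
outer loop
vertex -2.936 1.534 1.75
vertex -3.385 1.062 1.722
vertex -3.558 1.682 1.622
endloop
endfacet
facet normal 0.791 0.554 -0.260
outer loop
vertex -2.823 1.668 2.378
vertex -2.936 1.534 1.75
vertex -3.211 2.057 2.027
endloop
endfacet
facet normal -0.398 -0.472 -0.787
outer loop
vertex 4.603 -4.295 1.067
vertex 2.663 -3.581 1.619
vertex 4.732 -3.553 0.557
endloop
endfacet
facet normal 0.907 -0.334 -0.257
outer loop
vertex 5.097 -3.119 1.281
vertex 4.603 -4.295 1.067
vertex 4.732 -3.553 0.557
endloop
endfacet
facet normal -0.397 -0.472 -0.787
outer loop
vertex 4.732 -3.553 0.557
vertex 2.663 -3.581 1.619
vertex 2.791 -2.839 1.109
endloop
endfacet
facet normal 0.141 0.816 -0.560
outer loop
vertex 2.791 -2.839 1.109
vertex 5.097 -3.119 1.281
vertex 4.732 -3.553 0.557
endloop
endfacet
facet normal -0.141 -0.816 0.560
outer loop
vertex 4.603 -4.295 1.067
vertex 3.028 -3.147 2.343
vertex 2.663 -3.581 1.619
endloop
endfacet
facet normal 0.907 -0.334 -0.258
outer loop
vertex 4.969 -3.861 1.791
vertex 4.603 -4.295 1.067
vertex 5.097 -3.119 1.281
endloop
endfacet
facet normal -0.141 -0.816 0.560
outer loop
vertex 4.969 -3.861 1.791
vertex 3.028 -3.147 2.343
vertex 4.603 -4.295 1.067
endloop
endfacet
facet normal -0.907 0.333 0.257
outer loop
vertex 2.663 -3.581 1.619
vertex 3.028 -3.147 2.343
vertex 2.791 -2.839 1.109
endloop
endfacet
facet normal 0.141 0.816 -0.560
outer loop
vertex 3.157 -2.405 1.833
vertex 5.097 -3.119 1.281
vertex 2.791 -2.839 1.109
endloop
endfacet
facet normal -0.906 0.335 0.258
outer loop
vertex 2.791 -2.839 1.109
vertex 3.028 -3.147 2.343
vertex 3.157 -2.405 1.833
endloop
endfacet
facet normal 0.398 0.472 0.787
outer loop
vertex 3.157 -2.405 1.833
vertex 4.969 -3.861 1.791
vertex 5.097 -3.119 1.281
endloop
endfacet
facet normal 0.397 0.472 0.787
outer loop
vertex 3.028 -3.147 2.343
vertex 4.969 -3.861 1.791
vertex 3.157 -2.405 1.833
endloop
endfacet

endsolid


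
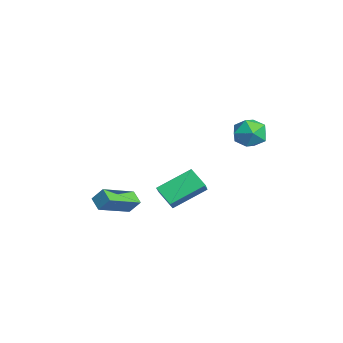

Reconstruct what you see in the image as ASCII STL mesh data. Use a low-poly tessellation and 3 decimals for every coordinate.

solid 
facet normal -0.636 -0.445 0.631
outer loop
vertex -1.334 0.918 -1.308
vertex -2.582 1.284 -2.307
vertex -1.052 -0.955 -2.346
endloop
endfacet
facet normal 0.761 -0.223 0.609
outer loop
vertex -0.238 -0.384 -3.153
vertex -1.334 0.918 -1.308
vertex -1.052 -0.955 -2.346
endloop
endfacet
facet normal -0.636 -0.446 0.630
outer loop
vertex -1.052 -0.955 -2.346
vertex -2.582 1.284 -2.307
vertex -2.299 -0.588 -3.346
endloop
endfacet
facet normal 0.131 -0.867 -0.481
outer loop
vertex -2.299 -0.588 -3.346
vertex -0.238 -0.384 -3.153
vertex -1.052 -0.955 -2.346
endloop
endfacet
facet normal -0.131 0.867 0.481
outer loop
vertex -1.334 0.918 -1.308
vertex -1.768 1.855 -3.114
vertex -2.582 1.284 -2.307
endloop
endfacet
facet normal 0.761 -0.223 0.609
outer loop
vertex -0.521 1.488 -2.114
vertex -1.334 0.918 -1.308
vertex -0.238 -0.384 -3.153
endloop
endfacet
facet normal -0.131 0.867 0.481
outer loop
vertex -0.521 1.488 -2.114
vertex -1.768 1.855 -3.114
vertex -1.334 0.918 -1.308
endloop
endfacet
facet normal -0.761 0.223 -0.609
outer loop
vertex -2.582 1.284 -2.307
vertex -1.768 1.855 -3.114
vertex -2.299 -0.588 -3.346
endloop
endfacet
facet normal 0.131 -0.867 -0.481
outer loop
vertex -1.486 -0.018 -4.152
vertex -0.238 -0.384 -3.153
vertex -2.299 -0.588 -3.346
endloop
endfacet
facet normal -0.761 0.223 -0.609
outer loop
vertex -2.299 -0.588 -3.346
vertex -1.768 1.855 -3.114
vertex -1.486 -0.018 -4.152
endloop
endfacet
facet normal 0.635 0.446 -0.630
outer loop
vertex -1.486 -0.018 -4.152
vertex -0.521 1.488 -2.114
vertex -0.238 -0.384 -3.153
endloop
endfacet
facet normal 0.636 0.445 -0.630
outer loop
vertex -1.768 1.855 -3.114
vertex -0.521 1.488 -2.114
vertex -1.486 -0.018 -4.152
endloop
endfacet
facet normal -0.970 -0.115 0.213
outer loop
vertex 2.291 2.908 2.86
vertex 2.521 2.231 3.543
vertex 2.463 3.185 3.793
endloop
endfacet
facet normal -0.835 0.550 -0.009
outer loop
vertex 2.291 2.908 2.86
vertex 2.463 3.185 3.793
vertex 2.824 3.72 3.044
endloop
endfacet
facet normal -0.548 0.510 -0.663
outer loop
vertex 2.291 2.908 2.86
vertex 2.824 3.72 3.044
vertex 3.105 3.095 2.331
endloop
endfacet
facet normal -0.507 -0.180 -0.843
outer loop
vertex 2.291 2.908 2.86
vertex 3.105 3.095 2.331
vertex 2.917 2.175 2.64
endloop
endfacet
facet normal -0.768 -0.565 -0.302
outer loop
vertex 2.291 2.908 2.86
vertex 2.917 2.175 2.64
vertex 2.521 2.231 3.543
endloop
endfacet
facet normal -0.348 0.834 0.428
outer loop
vertex 2.824 3.72 3.044
vertex 2.463 3.185 3.793
vertex 3.383 3.545 3.84
endloop
endfacet
facet normal -0.567 -0.241 0.788
outer loop
vertex 2.463 3.185 3.793
vertex 2.521 2.231 3.543
vertex 3.195 2.625 4.149
endloop
endfacet
facet normal -0.240 -0.970 -0.045
outer loop
vertex 2.521 2.231 3.543
vertex 2.917 2.175 2.64
vertex 3.476 2.0 3.436
endloop
endfacet
facet normal 0.183 -0.346 -0.920
outer loop
vertex 2.917 2.175 2.64
vertex 3.105 3.095 2.331
vertex 3.837 2.535 2.687
endloop
endfacet
facet normal 0.116 0.769 -0.629
outer loop
vertex 3.105 3.095 2.331
vertex 2.824 3.72 3.044
vertex 3.779 3.489 2.937
endloop
endfacet
facet normal 0.507 0.180 0.843
outer loop
vertex 4.009 2.812 3.62
vertex 3.383 3.545 3.84
vertex 3.195 2.625 4.149
endloop
endfacet
facet normal 0.548 -0.510 0.663
outer loop
vertex 4.009 2.812 3.62
vertex 3.195 2.625 4.149
vertex 3.476 2.0 3.436
endloop
endfacet
facet normal 0.835 -0.550 0.009
outer loop
vertex 4.009 2.812 3.62
vertex 3.476 2.0 3.436
vertex 3.837 2.535 2.687
endloop
endfacet
facet normal 0.970 0.115 -0.213
outer loop
vertex 4.009 2.812 3.62
vertex 3.837 2.535 2.687
vertex 3.779 3.489 2.937
endloop
endfacet
facet normal 0.768 0.565 0.302
outer loop
vertex 4.009 2.812 3.62
vertex 3.779 3.489 2.937
vertex 3.383 3.545 3.84
endloop
endfacet
facet normal -0.183 0.346 0.920
outer loop
vertex 3.195 2.625 4.149
vertex 3.383 3.545 3.84
vertex 2.463 3.185 3.793
endloop
endfacet
facet normal -0.116 -0.769 0.629
outer loop
vertex 3.476 2.0 3.436
vertex 3.195 2.625 4.149
vertex 2.521 2.231 3.543
endloop
endfacet
facet normal 0.348 -0.834 -0.428
outer loop
vertex 3.837 2.535 2.687
vertex 3.476 2.0 3.436
vertex 2.917 2.175 2.64
endloop
endfacet
facet normal 0.567 0.241 -0.788
outer loop
vertex 3.779 3.489 2.937
vertex 3.837 2.535 2.687
vertex 3.105 3.095 2.331
endloop
endfacet
facet normal 0.240 0.970 0.045
outer loop
vertex 3.383 3.545 3.84
vertex 3.779 3.489 2.937
vertex 2.824 3.72 3.044
endloop
endfacet
facet normal -0.844 -0.252 0.474
outer loop
vertex -0.785 -3.722 -2.018
vertex -1.8 -1.981 -2.9
vertex -1.051 -4.263 -2.778
endloop
endfacet
facet normal 0.462 -0.791 0.402
outer loop
vertex -0.3 -4.039 -3.2
vertex -0.785 -3.722 -2.018
vertex -1.051 -4.263 -2.778
endloop
endfacet
facet normal -0.844 -0.252 0.474
outer loop
vertex -1.051 -4.263 -2.778
vertex -1.8 -1.981 -2.9
vertex -2.066 -2.522 -3.66
endloop
endfacet
facet normal -0.274 -0.557 -0.784
outer loop
vertex -2.066 -2.522 -3.66
vertex -0.3 -4.039 -3.2
vertex -1.051 -4.263 -2.778
endloop
endfacet
facet normal 0.274 0.557 0.784
outer loop
vertex -0.785 -3.722 -2.018
vertex -1.049 -1.757 -3.322
vertex -1.8 -1.981 -2.9
endloop
endfacet
facet normal 0.462 -0.791 0.402
outer loop
vertex -0.034 -3.498 -2.44
vertex -0.785 -3.722 -2.018
vertex -0.3 -4.039 -3.2
endloop
endfacet
facet normal 0.274 0.557 0.784
outer loop
vertex -0.034 -3.498 -2.44
vertex -1.049 -1.757 -3.322
vertex -0.785 -3.722 -2.018
endloop
endfacet
facet normal -0.462 0.791 -0.402
outer loop
vertex -1.8 -1.981 -2.9
vertex -1.049 -1.757 -3.322
vertex -2.066 -2.522 -3.66
endloop
endfacet
facet normal -0.274 -0.557 -0.784
outer loop
vertex -1.315 -2.298 -4.082
vertex -0.3 -4.039 -3.2
vertex -2.066 -2.522 -3.66
endloop
endfacet
facet normal -0.462 0.791 -0.402
outer loop
vertex -2.066 -2.522 -3.66
vertex -1.049 -1.757 -3.322
vertex -1.315 -2.298 -4.082
endloop
endfacet
facet normal 0.844 0.252 -0.474
outer loop
vertex -1.315 -2.298 -4.082
vertex -0.034 -3.498 -2.44
vertex -0.3 -4.039 -3.2
endloop
endfacet
facet normal 0.844 0.252 -0.474
outer loop
vertex -1.049 -1.757 -3.322
vertex -0.034 -3.498 -2.44
vertex -1.315 -2.298 -4.082
endloop
endfacet

endsolid


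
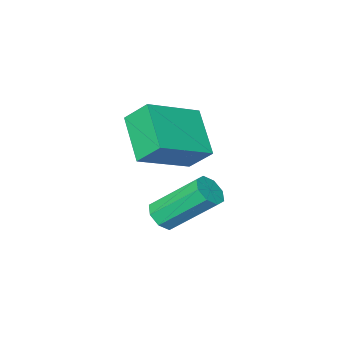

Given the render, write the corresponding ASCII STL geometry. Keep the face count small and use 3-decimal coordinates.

solid 
facet normal 0.493 -0.541 -0.682
outer loop
vertex 2.015 0.668 -2.344
vertex 1.515 0.558 -2.618
vertex 1.92 0.972 -2.654
endloop
endfacet
facet normal 0.843 0.489 0.221
outer loop
vertex 2.015 0.668 -2.344
vertex 1.92 0.972 -2.654
vertex 1.064 1.712 -1.029
endloop
endfacet
facet normal 0.844 0.489 0.222
outer loop
vertex 1.064 1.712 -1.029
vertex 1.92 0.972 -2.654
vertex 0.969 2.016 -1.338
endloop
endfacet
facet normal -0.492 0.540 0.683
outer loop
vertex 1.064 1.712 -1.029
vertex 0.969 2.016 -1.338
vertex 0.565 1.602 -1.302
endloop
endfacet
facet normal 0.492 -0.541 -0.682
outer loop
vertex 1.92 0.972 -2.654
vertex 1.515 0.558 -2.618
vertex 1.588 1.033 -2.942
endloop
endfacet
facet normal 0.445 0.830 -0.337
outer loop
vertex 1.92 0.972 -2.654
vertex 1.588 1.033 -2.942
vertex 0.969 2.016 -1.338
endloop
endfacet
facet normal 0.446 0.830 -0.336
outer loop
vertex 0.969 2.016 -1.338
vertex 1.588 1.033 -2.942
vertex 0.638 2.077 -1.626
endloop
endfacet
facet normal -0.493 0.541 0.681
outer loop
vertex 0.969 2.016 -1.338
vertex 0.638 2.077 -1.626
vertex 0.565 1.602 -1.302
endloop
endfacet
facet normal 0.494 -0.540 -0.681
outer loop
vertex 1.588 1.033 -2.942
vertex 1.515 0.558 -2.618
vertex 1.214 0.816 -3.041
endloop
endfacet
facet normal -0.213 0.685 -0.697
outer loop
vertex 1.588 1.033 -2.942
vertex 1.214 0.816 -3.041
vertex 0.638 2.077 -1.626
endloop
endfacet
facet normal -0.212 0.685 -0.697
outer loop
vertex 0.638 2.077 -1.626
vertex 1.214 0.816 -3.041
vertex 0.263 1.86 -1.725
endloop
endfacet
facet normal -0.493 0.541 0.682
outer loop
vertex 0.638 2.077 -1.626
vertex 0.263 1.86 -1.725
vertex 0.565 1.602 -1.302
endloop
endfacet
facet normal 0.492 -0.542 -0.681
outer loop
vertex 1.214 0.816 -3.041
vertex 1.515 0.558 -2.618
vertex 1.016 0.448 -2.891
endloop
endfacet
facet normal -0.748 0.138 -0.650
outer loop
vertex 1.214 0.816 -3.041
vertex 1.016 0.448 -2.891
vertex 0.263 1.86 -1.725
endloop
endfacet
facet normal -0.747 0.139 -0.650
outer loop
vertex 0.263 1.86 -1.725
vertex 1.016 0.448 -2.891
vertex 0.065 1.492 -1.576
endloop
endfacet
facet normal -0.493 0.541 0.682
outer loop
vertex 0.263 1.86 -1.725
vertex 0.065 1.492 -1.576
vertex 0.565 1.602 -1.302
endloop
endfacet
facet normal 0.492 -0.540 -0.683
outer loop
vertex 1.016 0.448 -2.891
vertex 1.515 0.558 -2.618
vertex 1.111 0.144 -2.582
endloop
endfacet
facet normal -0.844 -0.489 -0.222
outer loop
vertex 1.016 0.448 -2.891
vertex 1.111 0.144 -2.582
vertex 0.065 1.492 -1.576
endloop
endfacet
facet normal -0.844 -0.489 -0.221
outer loop
vertex 0.065 1.492 -1.576
vertex 1.111 0.144 -2.582
vertex 0.16 1.188 -1.266
endloop
endfacet
facet normal -0.493 0.541 0.682
outer loop
vertex 0.065 1.492 -1.576
vertex 0.16 1.188 -1.266
vertex 0.565 1.602 -1.302
endloop
endfacet
facet normal 0.493 -0.541 -0.681
outer loop
vertex 1.111 0.144 -2.582
vertex 1.515 0.558 -2.618
vertex 1.442 0.083 -2.294
endloop
endfacet
facet normal -0.446 -0.830 0.336
outer loop
vertex 1.111 0.144 -2.582
vertex 1.442 0.083 -2.294
vertex 0.16 1.188 -1.266
endloop
endfacet
facet normal -0.445 -0.830 0.337
outer loop
vertex 0.16 1.188 -1.266
vertex 1.442 0.083 -2.294
vertex 0.492 1.127 -0.978
endloop
endfacet
facet normal -0.492 0.541 0.682
outer loop
vertex 0.16 1.188 -1.266
vertex 0.492 1.127 -0.978
vertex 0.565 1.602 -1.302
endloop
endfacet
facet normal 0.493 -0.541 -0.682
outer loop
vertex 1.442 0.083 -2.294
vertex 1.515 0.558 -2.618
vertex 1.817 0.3 -2.195
endloop
endfacet
facet normal 0.212 -0.685 0.697
outer loop
vertex 1.442 0.083 -2.294
vertex 1.817 0.3 -2.195
vertex 0.492 1.127 -0.978
endloop
endfacet
facet normal 0.213 -0.685 0.697
outer loop
vertex 0.492 1.127 -0.978
vertex 1.817 0.3 -2.195
vertex 0.866 1.344 -0.879
endloop
endfacet
facet normal -0.494 0.540 0.681
outer loop
vertex 0.492 1.127 -0.978
vertex 0.866 1.344 -0.879
vertex 0.565 1.602 -1.302
endloop
endfacet
facet normal 0.493 -0.541 -0.682
outer loop
vertex 1.817 0.3 -2.195
vertex 1.515 0.558 -2.618
vertex 2.015 0.668 -2.344
endloop
endfacet
facet normal 0.747 -0.139 0.650
outer loop
vertex 1.817 0.3 -2.195
vertex 2.015 0.668 -2.344
vertex 0.866 1.344 -0.879
endloop
endfacet
facet normal 0.748 -0.137 0.650
outer loop
vertex 0.866 1.344 -0.879
vertex 2.015 0.668 -2.344
vertex 1.064 1.712 -1.029
endloop
endfacet
facet normal -0.492 0.542 0.681
outer loop
vertex 0.866 1.344 -0.879
vertex 1.064 1.712 -1.029
vertex 0.565 1.602 -1.302
endloop
endfacet
facet normal -0.906 -0.012 -0.422
outer loop
vertex 0.178 -0.781 0.157
vertex -0.189 -0.116 0.925
vertex 0.615 0.591 -0.821
endloop
endfacet
facet normal 0.340 -0.615 -0.711
outer loop
vertex 2.409 0.616 0.015
vertex 0.178 -0.781 0.157
vertex 0.615 0.591 -0.821
endloop
endfacet
facet normal -0.906 -0.013 -0.423
outer loop
vertex 0.615 0.591 -0.821
vertex -0.189 -0.116 0.925
vertex 0.247 1.255 -0.053
endloop
endfacet
facet normal 0.251 0.789 -0.562
outer loop
vertex 0.247 1.255 -0.053
vertex 2.409 0.616 0.015
vertex 0.615 0.591 -0.821
endloop
endfacet
facet normal -0.251 -0.788 0.562
outer loop
vertex 0.178 -0.781 0.157
vertex 1.605 -0.091 1.761
vertex -0.189 -0.116 0.925
endloop
endfacet
facet normal 0.340 -0.615 -0.711
outer loop
vertex 1.973 -0.755 0.993
vertex 0.178 -0.781 0.157
vertex 2.409 0.616 0.015
endloop
endfacet
facet normal -0.250 -0.789 0.562
outer loop
vertex 1.973 -0.755 0.993
vertex 1.605 -0.091 1.761
vertex 0.178 -0.781 0.157
endloop
endfacet
facet normal -0.340 0.615 0.711
outer loop
vertex -0.189 -0.116 0.925
vertex 1.605 -0.091 1.761
vertex 0.247 1.255 -0.053
endloop
endfacet
facet normal 0.251 0.788 -0.563
outer loop
vertex 2.042 1.281 0.783
vertex 2.409 0.616 0.015
vertex 0.247 1.255 -0.053
endloop
endfacet
facet normal -0.340 0.615 0.711
outer loop
vertex 0.247 1.255 -0.053
vertex 1.605 -0.091 1.761
vertex 2.042 1.281 0.783
endloop
endfacet
facet normal 0.906 0.013 0.422
outer loop
vertex 2.042 1.281 0.783
vertex 1.973 -0.755 0.993
vertex 2.409 0.616 0.015
endloop
endfacet
facet normal 0.906 0.013 0.423
outer loop
vertex 1.605 -0.091 1.761
vertex 1.973 -0.755 0.993
vertex 2.042 1.281 0.783
endloop
endfacet

endsolid


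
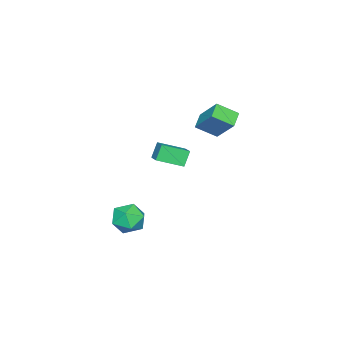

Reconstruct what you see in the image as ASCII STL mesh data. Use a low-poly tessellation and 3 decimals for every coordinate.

solid 
facet normal -0.500 0.046 0.865
outer loop
vertex -0.621 -0.507 0.442
vertex -1.507 0.797 -0.141
vertex -1.514 -1.325 -0.031
endloop
endfacet
facet normal 0.527 -0.776 0.347
outer loop
vertex -0.953 -1.377 -0.999
vertex -0.621 -0.507 0.442
vertex -1.514 -1.325 -0.031
endloop
endfacet
facet normal -0.501 0.046 0.864
outer loop
vertex -1.514 -1.325 -0.031
vertex -1.507 0.797 -0.141
vertex -2.399 -0.021 -0.614
endloop
endfacet
facet normal -0.687 -0.629 -0.364
outer loop
vertex -2.399 -0.021 -0.614
vertex -0.953 -1.377 -0.999
vertex -1.514 -1.325 -0.031
endloop
endfacet
facet normal 0.687 0.629 0.364
outer loop
vertex -0.621 -0.507 0.442
vertex -0.946 0.745 -1.109
vertex -1.507 0.797 -0.141
endloop
endfacet
facet normal 0.527 -0.776 0.347
outer loop
vertex -0.061 -0.559 -0.526
vertex -0.621 -0.507 0.442
vertex -0.953 -1.377 -0.999
endloop
endfacet
facet normal 0.687 0.629 0.364
outer loop
vertex -0.061 -0.559 -0.526
vertex -0.946 0.745 -1.109
vertex -0.621 -0.507 0.442
endloop
endfacet
facet normal -0.527 0.776 -0.347
outer loop
vertex -1.507 0.797 -0.141
vertex -0.946 0.745 -1.109
vertex -2.399 -0.021 -0.614
endloop
endfacet
facet normal -0.687 -0.629 -0.364
outer loop
vertex -1.839 -0.073 -1.582
vertex -0.953 -1.377 -0.999
vertex -2.399 -0.021 -0.614
endloop
endfacet
facet normal -0.527 0.776 -0.347
outer loop
vertex -2.399 -0.021 -0.614
vertex -0.946 0.745 -1.109
vertex -1.839 -0.073 -1.582
endloop
endfacet
facet normal 0.501 -0.046 -0.864
outer loop
vertex -1.839 -0.073 -1.582
vertex -0.061 -0.559 -0.526
vertex -0.953 -1.377 -0.999
endloop
endfacet
facet normal 0.501 -0.047 -0.864
outer loop
vertex -0.946 0.745 -1.109
vertex -0.061 -0.559 -0.526
vertex -1.839 -0.073 -1.582
endloop
endfacet
facet normal 0.029 0.480 0.877
outer loop
vertex 2.544 0.224 -3.445
vertex 2.144 -0.683 -2.935
vertex 3.244 -0.546 -3.046
endloop
endfacet
facet normal 0.540 0.718 0.439
outer loop
vertex 2.544 0.224 -3.445
vertex 3.244 -0.546 -3.046
vertex 3.435 -0.082 -4.041
endloop
endfacet
facet normal 0.226 0.962 -0.155
outer loop
vertex 2.544 0.224 -3.445
vertex 3.435 -0.082 -4.041
vertex 2.452 0.068 -4.545
endloop
endfacet
facet normal -0.478 0.874 -0.084
outer loop
vertex 2.544 0.224 -3.445
vertex 2.452 0.068 -4.545
vertex 1.654 -0.303 -3.861
endloop
endfacet
facet normal -0.600 0.576 0.554
outer loop
vertex 2.544 0.224 -3.445
vertex 1.654 -0.303 -3.861
vertex 2.144 -0.683 -2.935
endloop
endfacet
facet normal 0.952 0.165 0.260
outer loop
vertex 3.435 -0.082 -4.041
vertex 3.244 -0.546 -3.046
vertex 3.586 -1.177 -3.899
endloop
endfacet
facet normal 0.125 -0.220 0.967
outer loop
vertex 3.244 -0.546 -3.046
vertex 2.144 -0.683 -2.935
vertex 2.788 -1.548 -3.215
endloop
endfacet
facet normal -0.893 -0.065 0.446
outer loop
vertex 2.144 -0.683 -2.935
vertex 1.654 -0.303 -3.861
vertex 1.805 -1.398 -3.719
endloop
endfacet
facet normal -0.696 0.415 -0.586
outer loop
vertex 1.654 -0.303 -3.861
vertex 2.452 0.068 -4.545
vertex 1.996 -0.934 -4.714
endloop
endfacet
facet normal 0.444 0.558 -0.701
outer loop
vertex 2.452 0.068 -4.545
vertex 3.435 -0.082 -4.041
vertex 3.096 -0.797 -4.825
endloop
endfacet
facet normal 0.478 -0.874 0.084
outer loop
vertex 2.696 -1.704 -4.315
vertex 3.586 -1.177 -3.899
vertex 2.788 -1.548 -3.215
endloop
endfacet
facet normal -0.226 -0.962 0.155
outer loop
vertex 2.696 -1.704 -4.315
vertex 2.788 -1.548 -3.215
vertex 1.805 -1.398 -3.719
endloop
endfacet
facet normal -0.540 -0.718 -0.439
outer loop
vertex 2.696 -1.704 -4.315
vertex 1.805 -1.398 -3.719
vertex 1.996 -0.934 -4.714
endloop
endfacet
facet normal -0.029 -0.480 -0.877
outer loop
vertex 2.696 -1.704 -4.315
vertex 1.996 -0.934 -4.714
vertex 3.096 -0.797 -4.825
endloop
endfacet
facet normal 0.600 -0.576 -0.554
outer loop
vertex 2.696 -1.704 -4.315
vertex 3.096 -0.797 -4.825
vertex 3.586 -1.177 -3.899
endloop
endfacet
facet normal 0.696 -0.415 0.586
outer loop
vertex 2.788 -1.548 -3.215
vertex 3.586 -1.177 -3.899
vertex 3.244 -0.546 -3.046
endloop
endfacet
facet normal -0.444 -0.558 0.701
outer loop
vertex 1.805 -1.398 -3.719
vertex 2.788 -1.548 -3.215
vertex 2.144 -0.683 -2.935
endloop
endfacet
facet normal -0.952 -0.165 -0.260
outer loop
vertex 1.996 -0.934 -4.714
vertex 1.805 -1.398 -3.719
vertex 1.654 -0.303 -3.861
endloop
endfacet
facet normal -0.125 0.220 -0.967
outer loop
vertex 3.096 -0.797 -4.825
vertex 1.996 -0.934 -4.714
vertex 2.452 0.068 -4.545
endloop
endfacet
facet normal 0.893 0.065 -0.446
outer loop
vertex 3.586 -1.177 -3.899
vertex 3.096 -0.797 -4.825
vertex 3.435 -0.082 -4.041
endloop
endfacet
facet normal -0.432 0.735 -0.524
outer loop
vertex -2.183 2.442 2.175
vertex -1.727 3.725 3.599
vertex -1.25 2.646 1.692
endloop
endfacet
facet normal -0.232 -0.651 -0.723
outer loop
vertex -0.633 1.595 2.441
vertex -2.183 2.442 2.175
vertex -1.25 2.646 1.692
endloop
endfacet
facet normal -0.432 0.735 -0.524
outer loop
vertex -1.25 2.646 1.692
vertex -1.727 3.725 3.599
vertex -0.794 3.929 3.116
endloop
endfacet
facet normal 0.872 0.191 -0.451
outer loop
vertex -0.794 3.929 3.116
vertex -0.633 1.595 2.441
vertex -1.25 2.646 1.692
endloop
endfacet
facet normal -0.872 -0.191 0.451
outer loop
vertex -2.183 2.442 2.175
vertex -1.11 2.674 4.348
vertex -1.727 3.725 3.599
endloop
endfacet
facet normal -0.232 -0.651 -0.723
outer loop
vertex -1.566 1.391 2.924
vertex -2.183 2.442 2.175
vertex -0.633 1.595 2.441
endloop
endfacet
facet normal -0.872 -0.191 0.451
outer loop
vertex -1.566 1.391 2.924
vertex -1.11 2.674 4.348
vertex -2.183 2.442 2.175
endloop
endfacet
facet normal 0.232 0.651 0.723
outer loop
vertex -1.727 3.725 3.599
vertex -1.11 2.674 4.348
vertex -0.794 3.929 3.116
endloop
endfacet
facet normal 0.872 0.191 -0.451
outer loop
vertex -0.177 2.878 3.865
vertex -0.633 1.595 2.441
vertex -0.794 3.929 3.116
endloop
endfacet
facet normal 0.232 0.651 0.723
outer loop
vertex -0.794 3.929 3.116
vertex -1.11 2.674 4.348
vertex -0.177 2.878 3.865
endloop
endfacet
facet normal 0.432 -0.735 0.524
outer loop
vertex -0.177 2.878 3.865
vertex -1.566 1.391 2.924
vertex -0.633 1.595 2.441
endloop
endfacet
facet normal 0.432 -0.735 0.524
outer loop
vertex -1.11 2.674 4.348
vertex -1.566 1.391 2.924
vertex -0.177 2.878 3.865
endloop
endfacet

endsolid


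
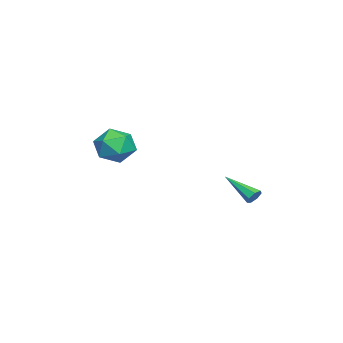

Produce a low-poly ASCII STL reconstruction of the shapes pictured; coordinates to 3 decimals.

solid 
facet normal 0.372 0.797 -0.476
outer loop
vertex -1.135 4.392 0.154
vertex -1.451 4.313 -0.225
vertex -1.519 4.59 0.185
endloop
endfacet
facet normal 0.186 0.211 0.960
outer loop
vertex -1.135 4.392 0.154
vertex -1.519 4.59 0.185
vertex -2.189 2.727 0.725
endloop
endfacet
facet normal 0.371 0.797 -0.477
outer loop
vertex -1.519 4.59 0.185
vertex -1.451 4.313 -0.225
vertex -1.853 4.579 -0.093
endloop
endfacet
facet normal -0.591 0.413 0.693
outer loop
vertex -1.519 4.59 0.185
vertex -1.853 4.579 -0.093
vertex -2.189 2.727 0.725
endloop
endfacet
facet normal 0.370 0.797 -0.478
outer loop
vertex -1.853 4.579 -0.093
vertex -1.451 4.313 -0.225
vertex -1.883 4.367 -0.47
endloop
endfacet
facet normal -0.985 0.171 -0.018
outer loop
vertex -1.853 4.579 -0.093
vertex -1.883 4.367 -0.47
vertex -2.189 2.727 0.725
endloop
endfacet
facet normal 0.371 0.797 -0.478
outer loop
vertex -1.883 4.367 -0.47
vertex -1.451 4.313 -0.225
vertex -1.588 4.114 -0.663
endloop
endfacet
facet normal -0.699 -0.331 -0.634
outer loop
vertex -1.883 4.367 -0.47
vertex -1.588 4.114 -0.663
vertex -2.189 2.727 0.725
endloop
endfacet
facet normal 0.371 0.796 -0.478
outer loop
vertex -1.588 4.114 -0.663
vertex -1.451 4.313 -0.225
vertex -1.19 4.011 -0.526
endloop
endfacet
facet normal 0.053 -0.718 -0.694
outer loop
vertex -1.588 4.114 -0.663
vertex -1.19 4.011 -0.526
vertex -2.189 2.727 0.725
endloop
endfacet
facet normal 0.372 0.797 -0.477
outer loop
vertex -1.19 4.011 -0.526
vertex -1.451 4.313 -0.225
vertex -0.988 4.134 -0.163
endloop
endfacet
facet normal 0.701 -0.696 -0.154
outer loop
vertex -1.19 4.011 -0.526
vertex -0.988 4.134 -0.163
vertex -2.189 2.727 0.725
endloop
endfacet
facet normal 0.372 0.797 -0.476
outer loop
vertex -0.988 4.134 -0.163
vertex -1.451 4.313 -0.225
vertex -1.135 4.392 0.154
endloop
endfacet
facet normal 0.762 -0.282 0.583
outer loop
vertex -0.988 4.134 -0.163
vertex -1.135 4.392 0.154
vertex -2.189 2.727 0.725
endloop
endfacet
facet normal 0.405 -0.004 0.914
outer loop
vertex -0.295 -1.673 3.67
vertex -0.87 -2.633 3.92
vertex 0.177 -2.695 3.456
endloop
endfacet
facet normal 0.846 0.298 0.442
outer loop
vertex -0.295 -1.673 3.67
vertex 0.177 -2.695 3.456
vertex 0.277 -1.847 2.692
endloop
endfacet
facet normal 0.506 0.850 0.145
outer loop
vertex -0.295 -1.673 3.67
vertex 0.277 -1.847 2.692
vertex -0.707 -1.26 2.684
endloop
endfacet
facet normal -0.146 0.889 0.434
outer loop
vertex -0.295 -1.673 3.67
vertex -0.707 -1.26 2.684
vertex -1.416 -1.746 3.442
endloop
endfacet
facet normal -0.208 0.361 0.909
outer loop
vertex -0.295 -1.673 3.67
vertex -1.416 -1.746 3.442
vertex -0.87 -2.633 3.92
endloop
endfacet
facet normal 0.981 -0.180 -0.071
outer loop
vertex 0.277 -1.847 2.692
vertex 0.177 -2.695 3.456
vertex 0.056 -2.914 2.338
endloop
endfacet
facet normal 0.268 -0.669 0.693
outer loop
vertex 0.177 -2.695 3.456
vertex -0.87 -2.633 3.92
vertex -0.653 -3.4 3.096
endloop
endfacet
facet normal -0.725 -0.077 0.685
outer loop
vertex -0.87 -2.633 3.92
vertex -1.416 -1.746 3.442
vertex -1.637 -2.813 3.088
endloop
endfacet
facet normal -0.623 0.777 -0.085
outer loop
vertex -1.416 -1.746 3.442
vertex -0.707 -1.26 2.684
vertex -1.537 -1.965 2.324
endloop
endfacet
facet normal 0.431 0.714 -0.552
outer loop
vertex -0.707 -1.26 2.684
vertex 0.277 -1.847 2.692
vertex -0.49 -2.027 1.86
endloop
endfacet
facet normal 0.146 -0.889 -0.434
outer loop
vertex -1.065 -2.987 2.11
vertex 0.056 -2.914 2.338
vertex -0.653 -3.4 3.096
endloop
endfacet
facet normal -0.506 -0.850 -0.145
outer loop
vertex -1.065 -2.987 2.11
vertex -0.653 -3.4 3.096
vertex -1.637 -2.813 3.088
endloop
endfacet
facet normal -0.846 -0.298 -0.442
outer loop
vertex -1.065 -2.987 2.11
vertex -1.637 -2.813 3.088
vertex -1.537 -1.965 2.324
endloop
endfacet
facet normal -0.405 0.004 -0.914
outer loop
vertex -1.065 -2.987 2.11
vertex -1.537 -1.965 2.324
vertex -0.49 -2.027 1.86
endloop
endfacet
facet normal 0.208 -0.361 -0.909
outer loop
vertex -1.065 -2.987 2.11
vertex -0.49 -2.027 1.86
vertex 0.056 -2.914 2.338
endloop
endfacet
facet normal 0.623 -0.777 0.085
outer loop
vertex -0.653 -3.4 3.096
vertex 0.056 -2.914 2.338
vertex 0.177 -2.695 3.456
endloop
endfacet
facet normal -0.431 -0.714 0.552
outer loop
vertex -1.637 -2.813 3.088
vertex -0.653 -3.4 3.096
vertex -0.87 -2.633 3.92
endloop
endfacet
facet normal -0.981 0.180 0.071
outer loop
vertex -1.537 -1.965 2.324
vertex -1.637 -2.813 3.088
vertex -1.416 -1.746 3.442
endloop
endfacet
facet normal -0.268 0.669 -0.693
outer loop
vertex -0.49 -2.027 1.86
vertex -1.537 -1.965 2.324
vertex -0.707 -1.26 2.684
endloop
endfacet
facet normal 0.725 0.077 -0.685
outer loop
vertex 0.056 -2.914 2.338
vertex -0.49 -2.027 1.86
vertex 0.277 -1.847 2.692
endloop
endfacet

endsolid


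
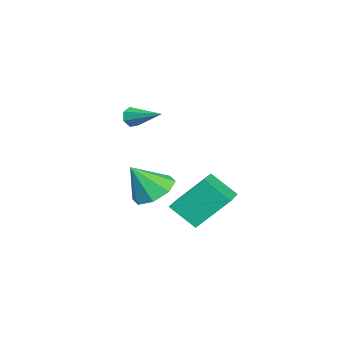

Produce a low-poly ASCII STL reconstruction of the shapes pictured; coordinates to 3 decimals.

solid 
facet normal -0.983 -0.055 -0.175
outer loop
vertex 1.689 0.762 -0.529
vertex 1.356 2.084 0.921
vertex 1.802 1.865 -1.509
endloop
endfacet
facet normal 0.167 -0.664 -0.729
outer loop
vertex 3.424 1.956 -1.221
vertex 1.689 0.762 -0.529
vertex 1.802 1.865 -1.509
endloop
endfacet
facet normal -0.983 -0.055 -0.175
outer loop
vertex 1.802 1.865 -1.509
vertex 1.356 2.084 0.921
vertex 1.469 3.187 -0.06
endloop
endfacet
facet normal 0.076 0.745 -0.662
outer loop
vertex 1.469 3.187 -0.06
vertex 3.424 1.956 -1.221
vertex 1.802 1.865 -1.509
endloop
endfacet
facet normal -0.076 -0.745 0.662
outer loop
vertex 1.689 0.762 -0.529
vertex 2.978 2.175 1.209
vertex 1.356 2.084 0.921
endloop
endfacet
facet normal 0.167 -0.665 -0.728
outer loop
vertex 3.311 0.853 -0.24
vertex 1.689 0.762 -0.529
vertex 3.424 1.956 -1.221
endloop
endfacet
facet normal -0.076 -0.745 0.662
outer loop
vertex 3.311 0.853 -0.24
vertex 2.978 2.175 1.209
vertex 1.689 0.762 -0.529
endloop
endfacet
facet normal -0.167 0.665 0.728
outer loop
vertex 1.356 2.084 0.921
vertex 2.978 2.175 1.209
vertex 1.469 3.187 -0.06
endloop
endfacet
facet normal 0.076 0.745 -0.662
outer loop
vertex 3.091 3.278 0.229
vertex 3.424 1.956 -1.221
vertex 1.469 3.187 -0.06
endloop
endfacet
facet normal -0.167 0.664 0.728
outer loop
vertex 1.469 3.187 -0.06
vertex 2.978 2.175 1.209
vertex 3.091 3.278 0.229
endloop
endfacet
facet normal 0.983 0.055 0.175
outer loop
vertex 3.091 3.278 0.229
vertex 3.311 0.853 -0.24
vertex 3.424 1.956 -1.221
endloop
endfacet
facet normal 0.983 0.055 0.176
outer loop
vertex 2.978 2.175 1.209
vertex 3.311 0.853 -0.24
vertex 3.091 3.278 0.229
endloop
endfacet
facet normal -0.296 0.496 -0.816
outer loop
vertex 2.17 0.565 0.086
vertex 1.519 -0.211 -0.149
vertex 1.449 0.664 0.408
endloop
endfacet
facet normal 0.409 0.502 0.762
outer loop
vertex 2.17 0.565 0.086
vertex 1.449 0.664 0.408
vertex 2.021 -1.049 1.229
endloop
endfacet
facet normal -0.297 0.496 -0.816
outer loop
vertex 1.449 0.664 0.408
vertex 1.519 -0.211 -0.149
vertex 0.769 0.25 0.404
endloop
endfacet
facet normal -0.224 0.359 0.906
outer loop
vertex 1.449 0.664 0.408
vertex 0.769 0.25 0.404
vertex 2.021 -1.049 1.229
endloop
endfacet
facet normal -0.297 0.496 -0.816
outer loop
vertex 0.769 0.25 0.404
vertex 1.519 -0.211 -0.149
vertex 0.528 -0.434 0.076
endloop
endfacet
facet normal -0.640 -0.137 0.756
outer loop
vertex 0.769 0.25 0.404
vertex 0.528 -0.434 0.076
vertex 2.021 -1.049 1.229
endloop
endfacet
facet normal -0.297 0.496 -0.816
outer loop
vertex 0.528 -0.434 0.076
vertex 1.519 -0.211 -0.149
vertex 0.868 -0.987 -0.384
endloop
endfacet
facet normal -0.595 -0.698 0.399
outer loop
vertex 0.528 -0.434 0.076
vertex 0.868 -0.987 -0.384
vertex 2.021 -1.049 1.229
endloop
endfacet
facet normal -0.297 0.496 -0.816
outer loop
vertex 0.868 -0.987 -0.384
vertex 1.519 -0.211 -0.149
vertex 1.589 -1.086 -0.707
endloop
endfacet
facet normal -0.116 -0.992 0.045
outer loop
vertex 0.868 -0.987 -0.384
vertex 1.589 -1.086 -0.707
vertex 2.021 -1.049 1.229
endloop
endfacet
facet normal -0.297 0.496 -0.816
outer loop
vertex 1.589 -1.086 -0.707
vertex 1.519 -0.211 -0.149
vertex 2.269 -0.672 -0.703
endloop
endfacet
facet normal 0.518 -0.850 -0.099
outer loop
vertex 1.589 -1.086 -0.707
vertex 2.269 -0.672 -0.703
vertex 2.021 -1.049 1.229
endloop
endfacet
facet normal -0.298 0.496 -0.816
outer loop
vertex 2.269 -0.672 -0.703
vertex 1.519 -0.211 -0.149
vertex 2.51 0.012 -0.375
endloop
endfacet
facet normal 0.934 -0.354 0.051
outer loop
vertex 2.269 -0.672 -0.703
vertex 2.51 0.012 -0.375
vertex 2.021 -1.049 1.229
endloop
endfacet
facet normal -0.298 0.497 -0.815
outer loop
vertex 2.51 0.012 -0.375
vertex 1.519 -0.211 -0.149
vertex 2.17 0.565 0.086
endloop
endfacet
facet normal 0.889 0.207 0.408
outer loop
vertex 2.51 0.012 -0.375
vertex 2.17 0.565 0.086
vertex 2.021 -1.049 1.229
endloop
endfacet
facet normal -0.437 -0.844 -0.313
outer loop
vertex -2.615 -2.333 1.765
vertex -2.936 -2.337 2.224
vertex -3.04 -2.099 1.727
endloop
endfacet
facet normal 0.327 0.461 -0.825
outer loop
vertex -2.615 -2.333 1.765
vertex -3.04 -2.099 1.727
vertex -2.164 -0.843 2.776
endloop
endfacet
facet normal -0.436 -0.844 -0.313
outer loop
vertex -3.04 -2.099 1.727
vertex -2.936 -2.337 2.224
vertex -3.386 -2.045 2.064
endloop
endfacet
facet normal -0.410 0.736 -0.539
outer loop
vertex -3.04 -2.099 1.727
vertex -3.386 -2.045 2.064
vertex -2.164 -0.843 2.776
endloop
endfacet
facet normal -0.436 -0.844 -0.312
outer loop
vertex -3.386 -2.045 2.064
vertex -2.936 -2.337 2.224
vertex -3.394 -2.21 2.521
endloop
endfacet
facet normal -0.746 0.631 0.215
outer loop
vertex -3.386 -2.045 2.064
vertex -3.394 -2.21 2.521
vertex -2.164 -0.843 2.776
endloop
endfacet
facet normal -0.436 -0.844 -0.312
outer loop
vertex -3.394 -2.21 2.521
vertex -2.936 -2.337 2.224
vertex -3.056 -2.471 2.754
endloop
endfacet
facet normal -0.430 0.224 0.875
outer loop
vertex -3.394 -2.21 2.521
vertex -3.056 -2.471 2.754
vertex -2.164 -0.843 2.776
endloop
endfacet
facet normal -0.437 -0.844 -0.312
outer loop
vertex -3.056 -2.471 2.754
vertex -2.936 -2.337 2.224
vertex -2.628 -2.631 2.588
endloop
endfacet
facet normal 0.298 -0.176 0.938
outer loop
vertex -3.056 -2.471 2.754
vertex -2.628 -2.631 2.588
vertex -2.164 -0.843 2.776
endloop
endfacet
facet normal -0.436 -0.844 -0.313
outer loop
vertex -2.628 -2.631 2.588
vertex -2.936 -2.337 2.224
vertex -2.432 -2.569 2.148
endloop
endfacet
facet normal 0.893 -0.270 0.360
outer loop
vertex -2.628 -2.631 2.588
vertex -2.432 -2.569 2.148
vertex -2.164 -0.843 2.776
endloop
endfacet
facet normal -0.436 -0.844 -0.312
outer loop
vertex -2.432 -2.569 2.148
vertex -2.936 -2.337 2.224
vertex -2.615 -2.333 1.765
endloop
endfacet
facet normal 0.905 0.014 -0.424
outer loop
vertex -2.432 -2.569 2.148
vertex -2.615 -2.333 1.765
vertex -2.164 -0.843 2.776
endloop
endfacet

endsolid
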